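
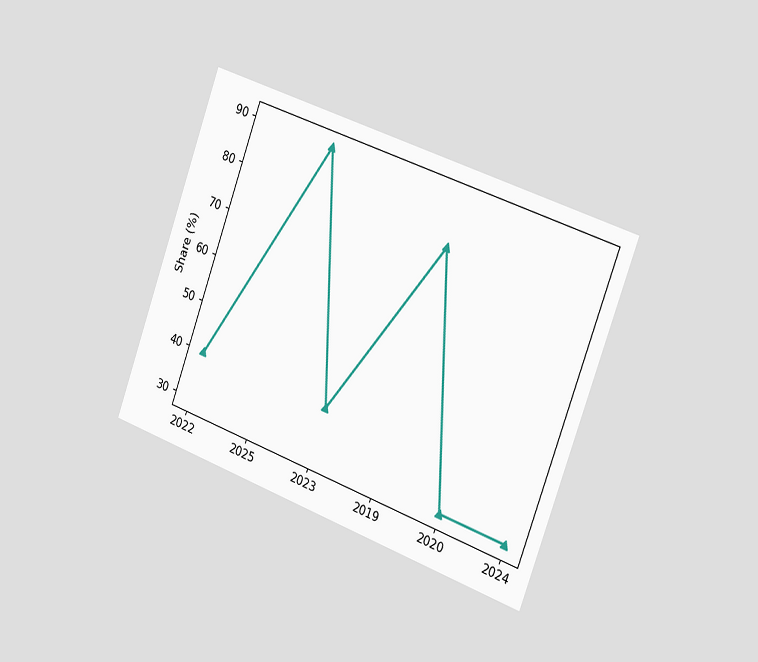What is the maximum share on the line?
90%

The chart is tilted about 20° clockwise and viewed slightly from the right. The highest point is at 2025, and reading across to the y-axis gives 90%.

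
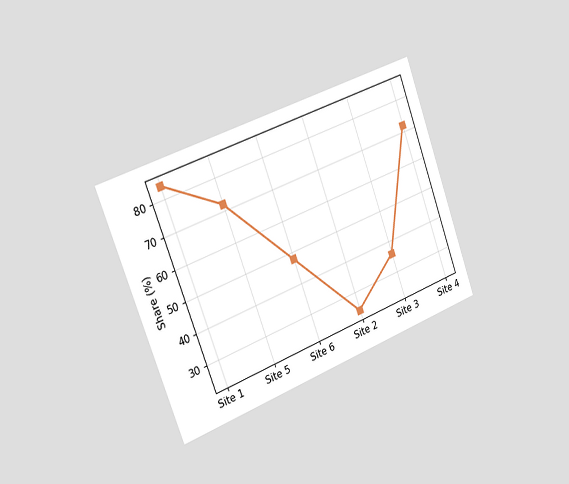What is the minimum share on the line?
24%

The chart is tilted about 21° counter-clockwise and viewed slightly from the left. The lowest point is at Site 2, and reading across to the y-axis gives 24%.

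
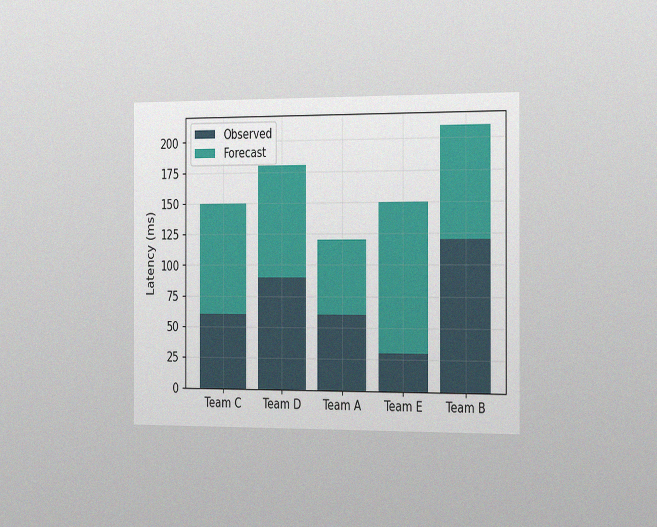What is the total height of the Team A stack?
120ms

The chart is viewed slightly from the right, with some photo noise. The Team A stack's top reaches 120ms on the y-axis.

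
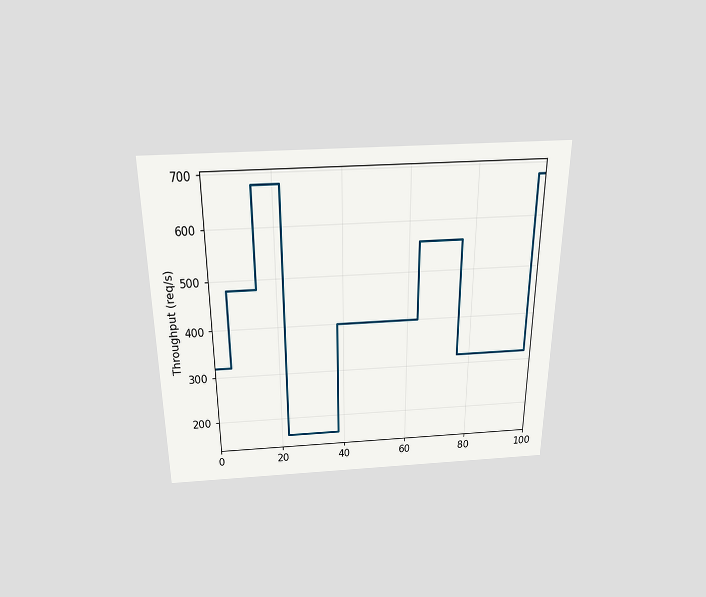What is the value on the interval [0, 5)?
320req/s

The chart is viewed slightly from above. On [0, 5) the step sits at 320req/s.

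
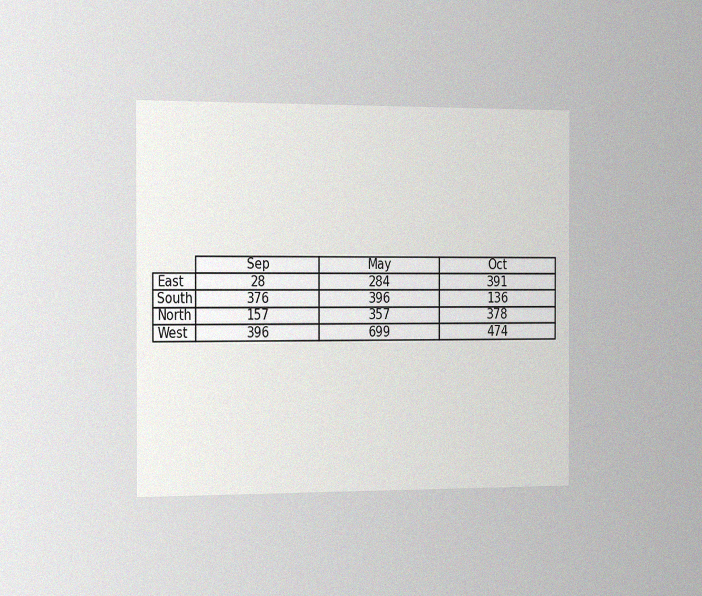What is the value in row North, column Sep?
The chart is viewed slightly from the left, with some photo noise. The (North, Sep) cell reads 157.

157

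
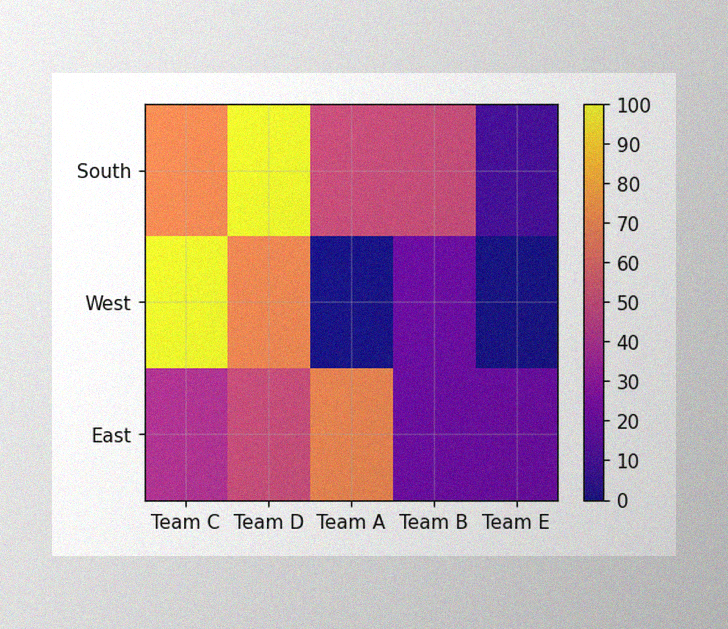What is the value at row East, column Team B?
The image has some photo noise and uneven lighting. Matching cell (East, Team B) against the colorbar gives 20.

20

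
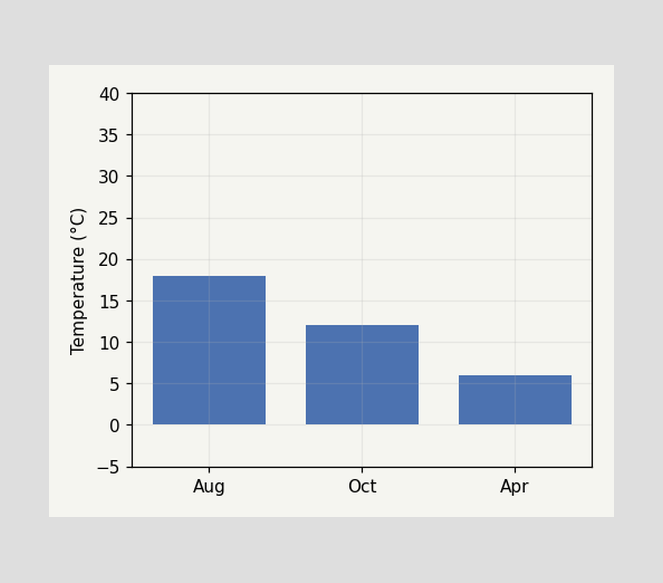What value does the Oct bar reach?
12°C

Reading along the chart's y-axis, the Oct bar reaches 12°C.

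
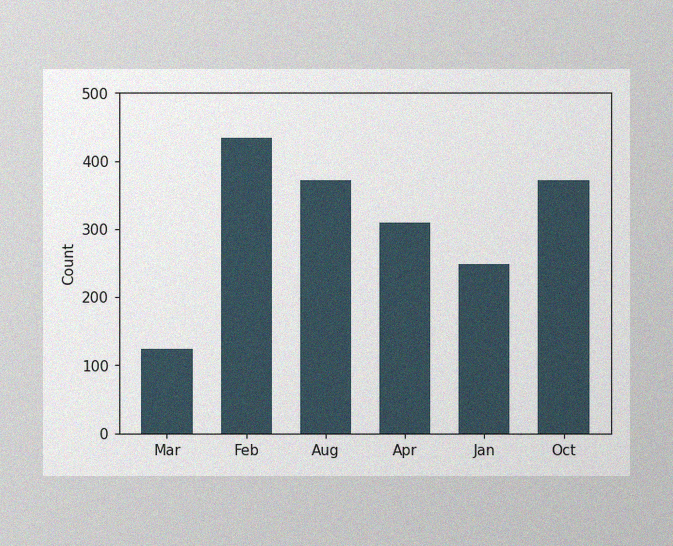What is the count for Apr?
The image has some photo noise and uneven lighting. Reading along the chart's y-axis, the Apr bar reaches 310.

310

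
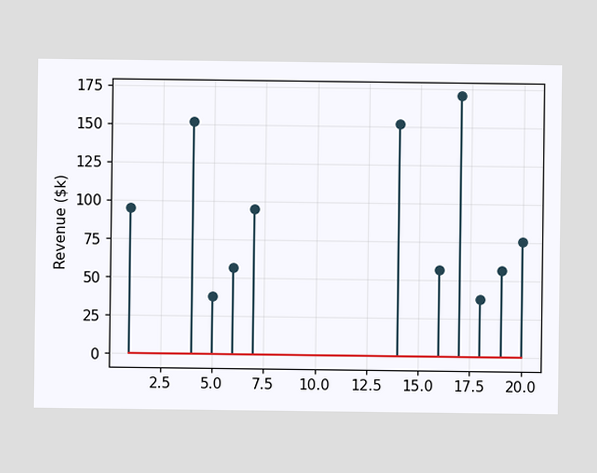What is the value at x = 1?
The stem at x=1 reaches $95k.

$95k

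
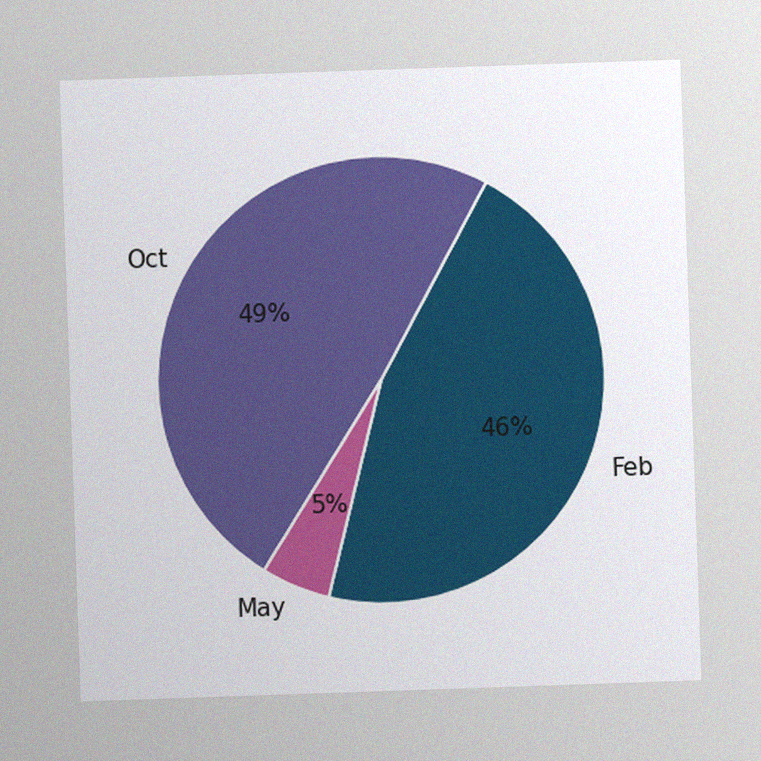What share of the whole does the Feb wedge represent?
46%

The image has some photo noise and uneven lighting. The Feb slice takes up 46% of the pie.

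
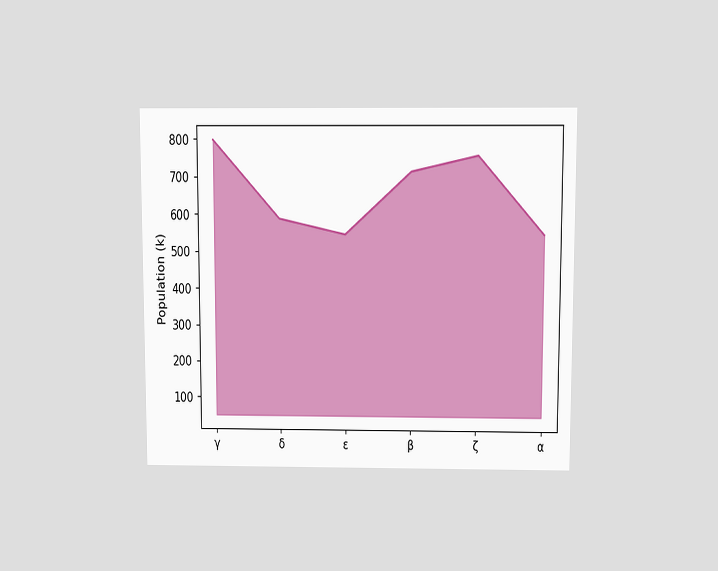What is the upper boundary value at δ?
The chart is viewed slightly from above. At δ the upper boundary is at 588k.

588k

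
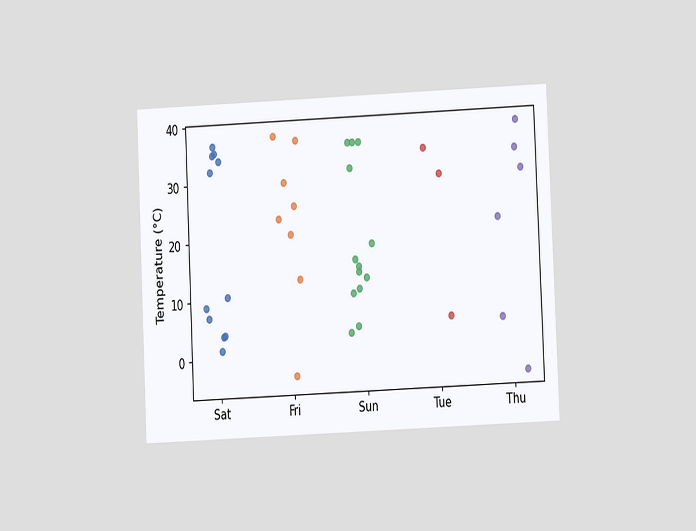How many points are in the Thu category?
6

The chart is tilted about 3° counter-clockwise and viewed at a slight angle. Counting the markers in the Thu column gives 6.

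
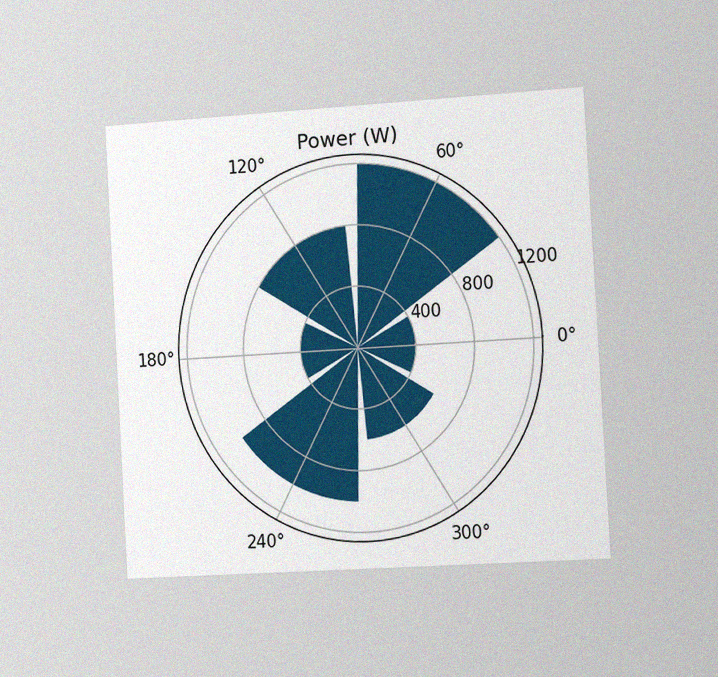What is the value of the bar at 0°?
400W

The chart is tilted about 3° counter-clockwise and viewed slightly from the right, with some photo noise. The bar at 0° reaches 400W on the radial axis.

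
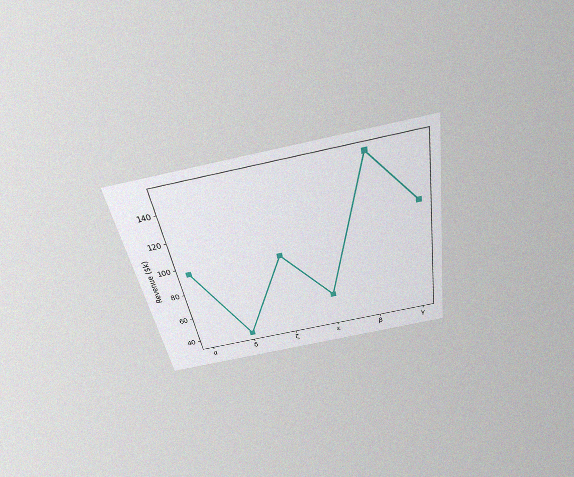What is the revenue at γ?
$114k

The chart is tilted about 10° counter-clockwise and viewed slightly from above, with some photo noise. At γ, the line is at $114k.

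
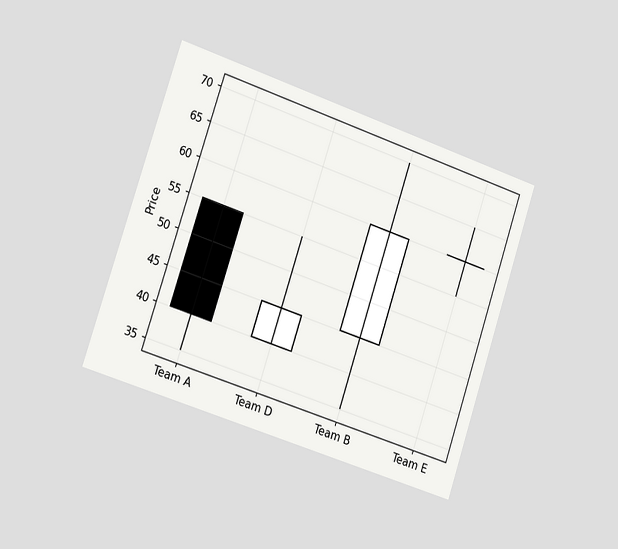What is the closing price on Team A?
40

The chart is tilted about 18° clockwise and viewed slightly from the left. The Team A candle closes at 40.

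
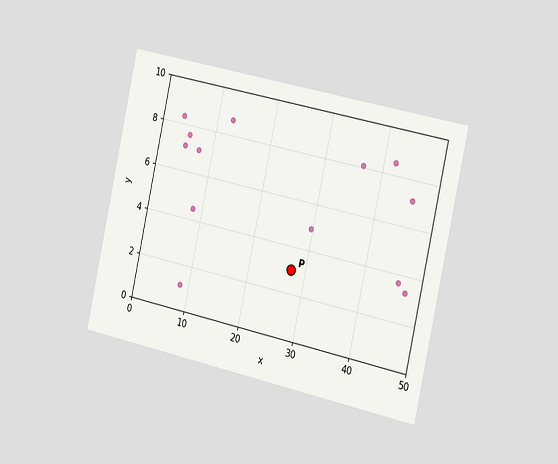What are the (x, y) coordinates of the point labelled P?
(27.5, 3)

The chart is tilted about 12° clockwise and viewed slightly from the right. Following the gridlines from P to each axis, P sits at (27.5, 3).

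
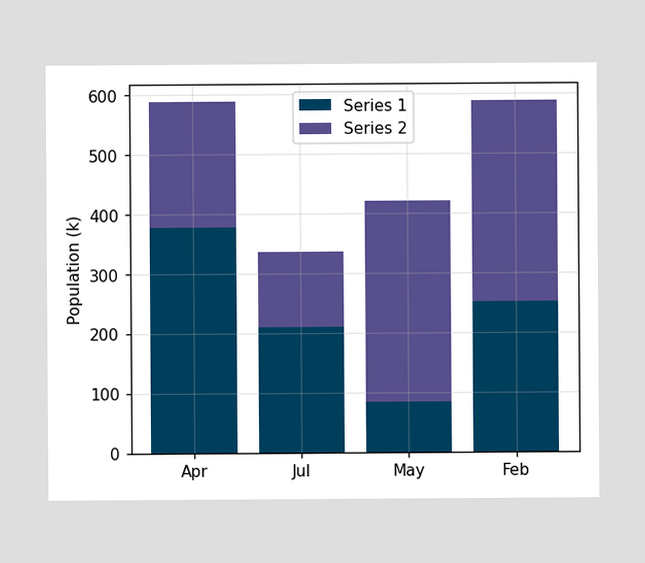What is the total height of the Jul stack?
336k

The Jul stack's top reaches 336k on the y-axis.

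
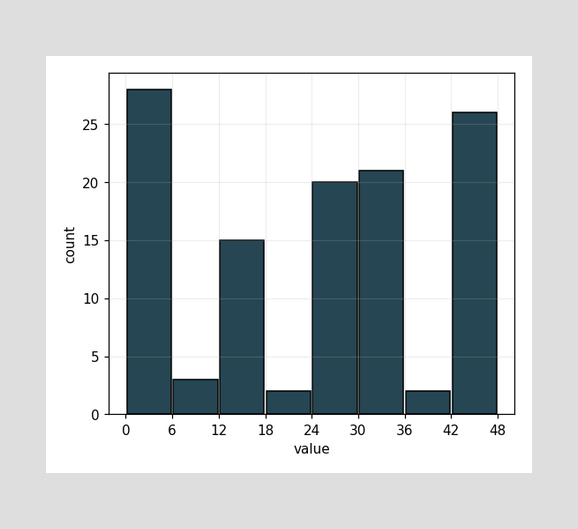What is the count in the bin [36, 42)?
2

The [36, 42) bin has height 2.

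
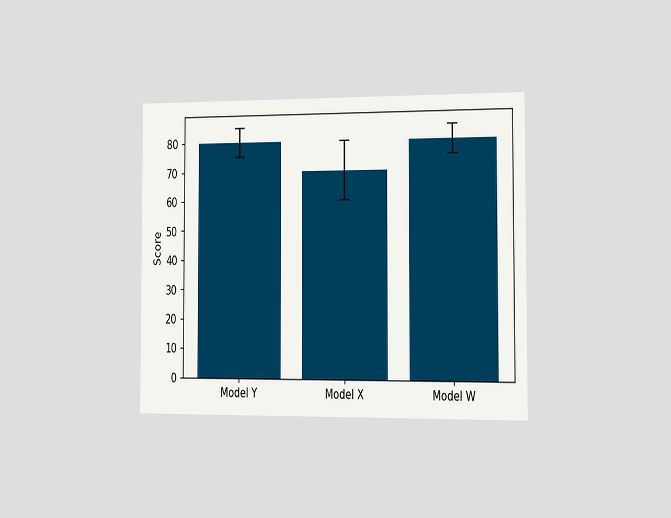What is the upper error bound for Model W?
The chart is viewed slightly from the right. The Model W bar's upper whisker reaches 85.

85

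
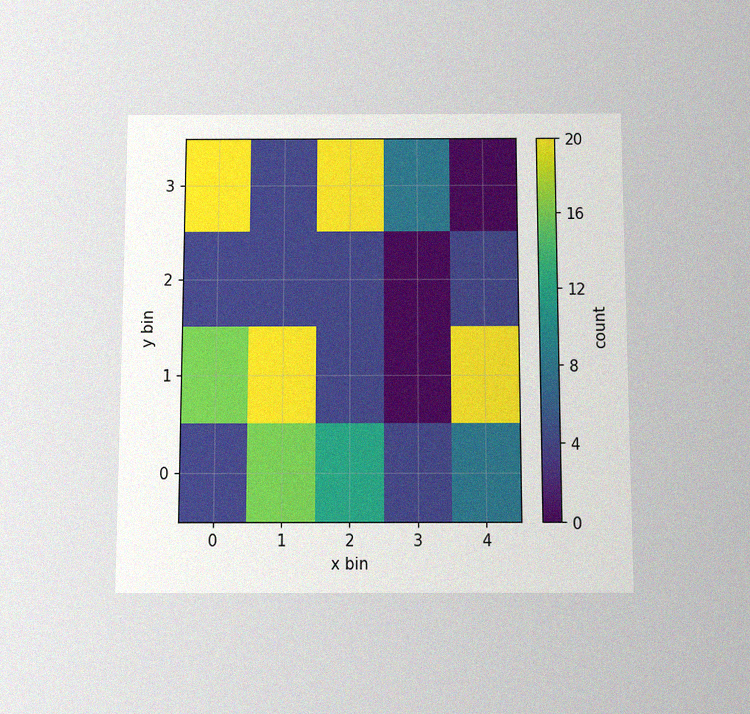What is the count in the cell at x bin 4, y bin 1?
20

The chart is viewed slightly from below, with some photo noise. Matching the cell (4, 1) against the colorbar gives 20.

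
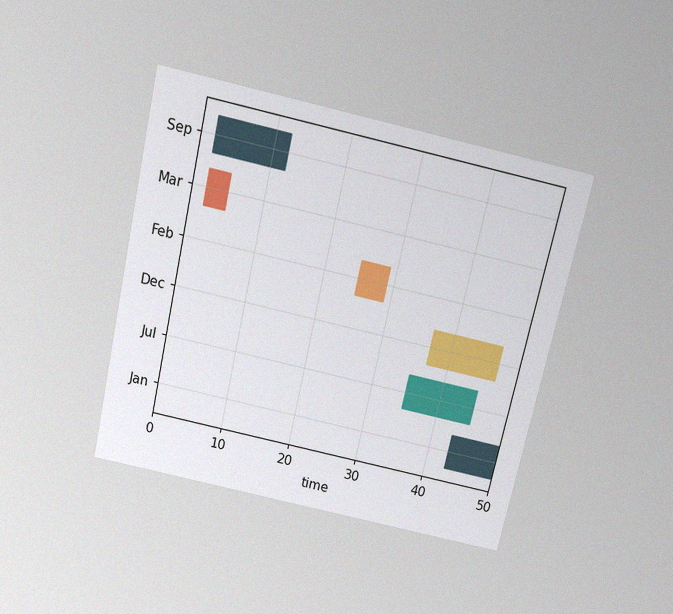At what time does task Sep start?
The chart is tilted about 13° clockwise and viewed slightly from above, with some photo noise. The Sep bar begins at t=2.

2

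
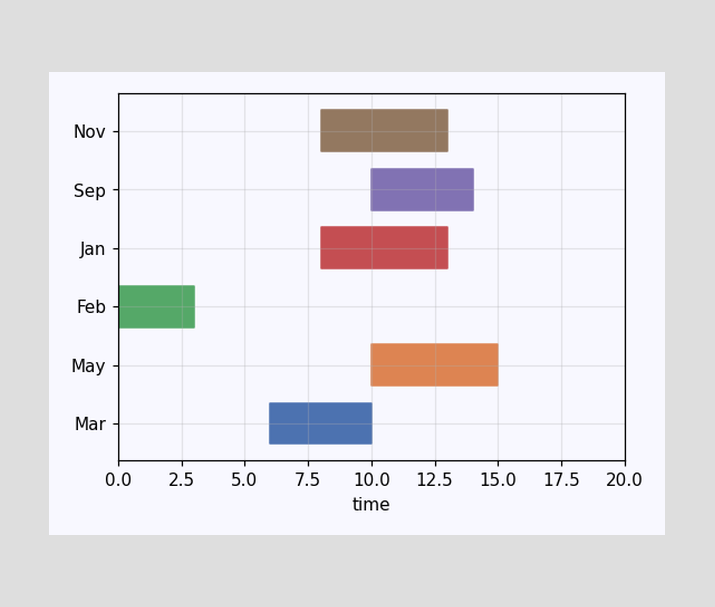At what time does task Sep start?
The Sep bar begins at t=10.

10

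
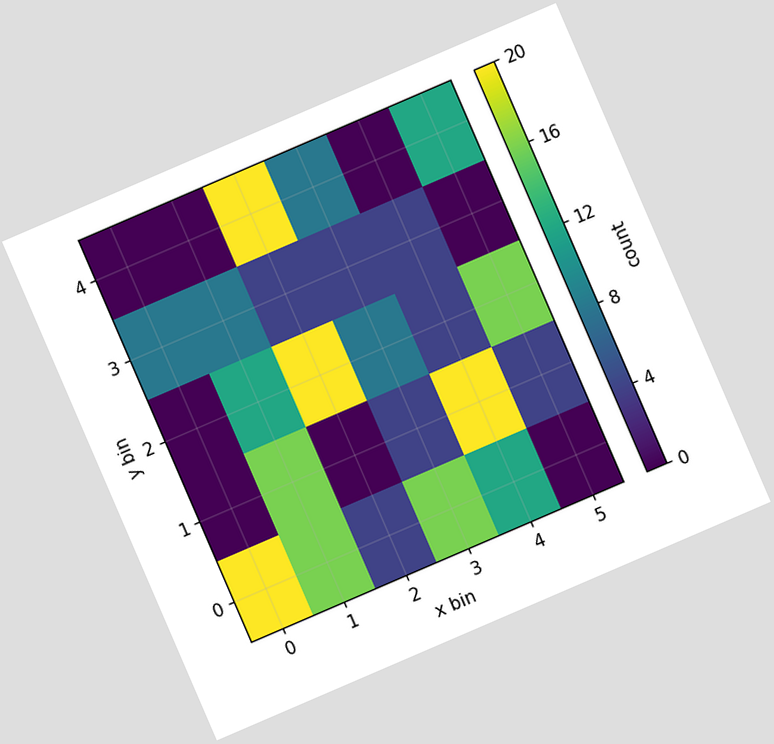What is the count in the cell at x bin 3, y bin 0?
The chart is tilted about 23° counter-clockwise. Matching the cell (3, 0) against the colorbar gives 16.

16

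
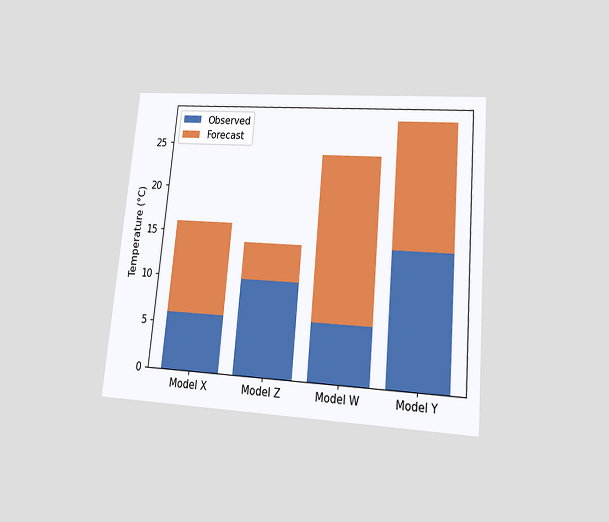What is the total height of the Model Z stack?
14°C

The chart is tilted about 5° clockwise and viewed at a slight angle. The Model Z stack's top reaches 14°C on the y-axis.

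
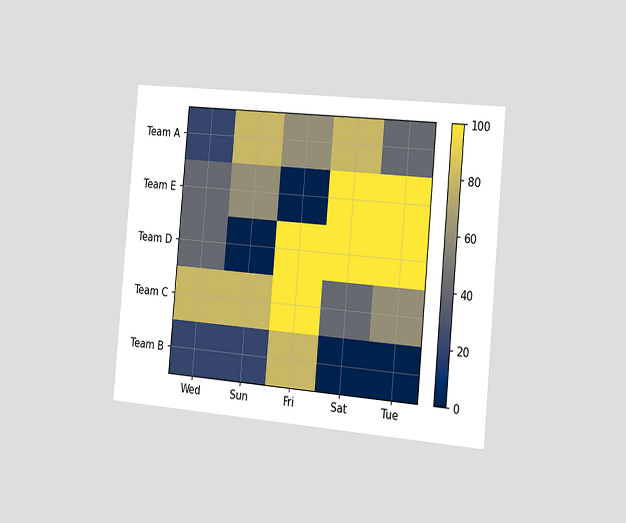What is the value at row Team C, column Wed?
The chart is tilted about 5° clockwise and viewed slightly from the right. Matching cell (Team C, Wed) against the colorbar gives 80.

80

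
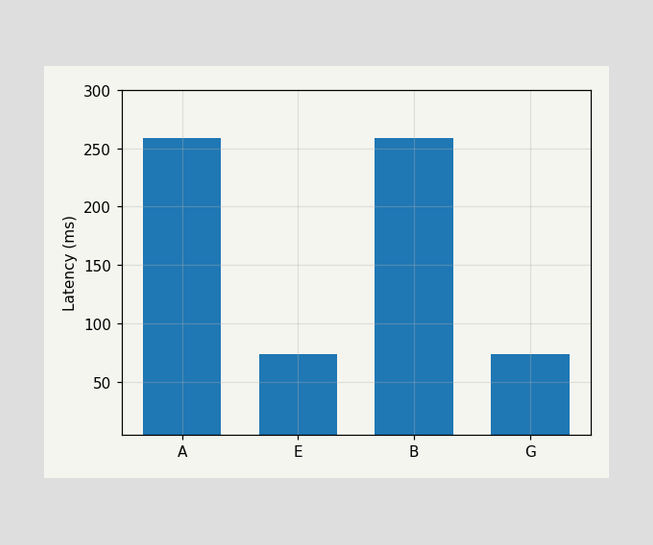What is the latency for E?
74ms

Reading along the chart's y-axis, the E bar reaches 74ms.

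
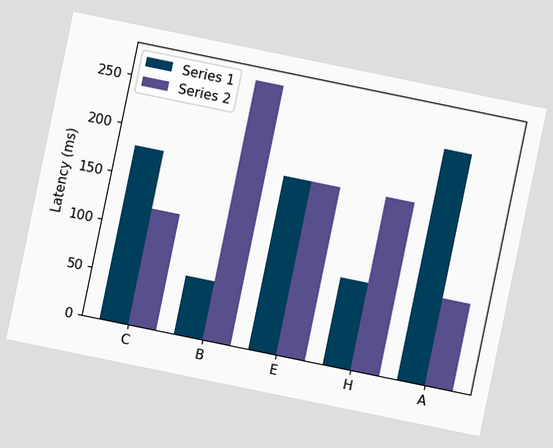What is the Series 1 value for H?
90ms

The chart is tilted about 12° clockwise. The Series 1 bar at H reaches 90ms on the y-axis.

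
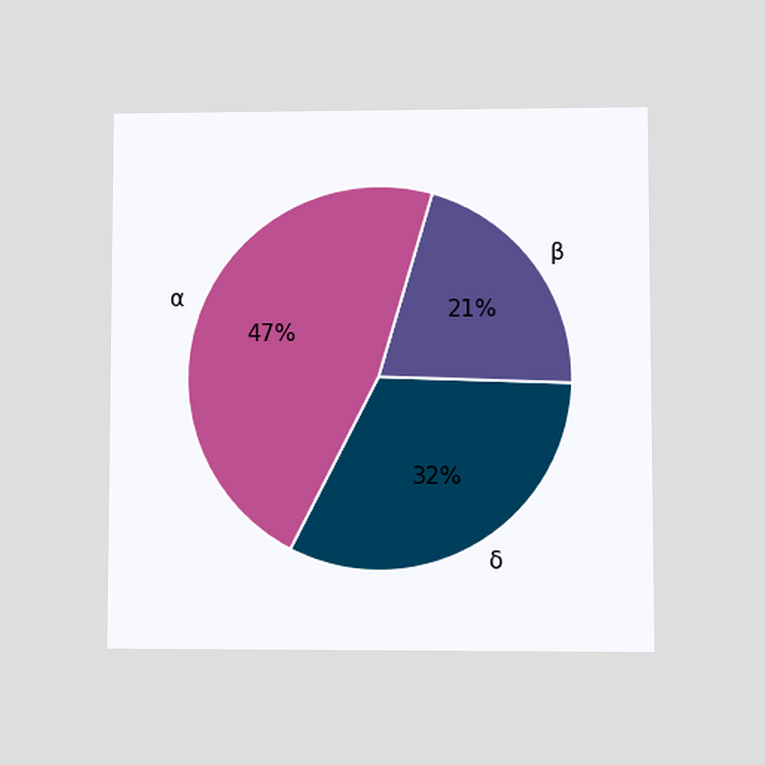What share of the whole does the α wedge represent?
The chart is viewed at a slight angle. The α slice takes up 47% of the pie.

47%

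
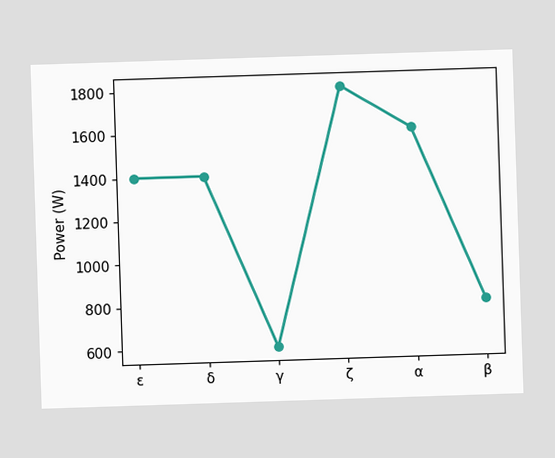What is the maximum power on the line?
The highest point is at ζ, and reading across to the y-axis gives 1800W.

1800W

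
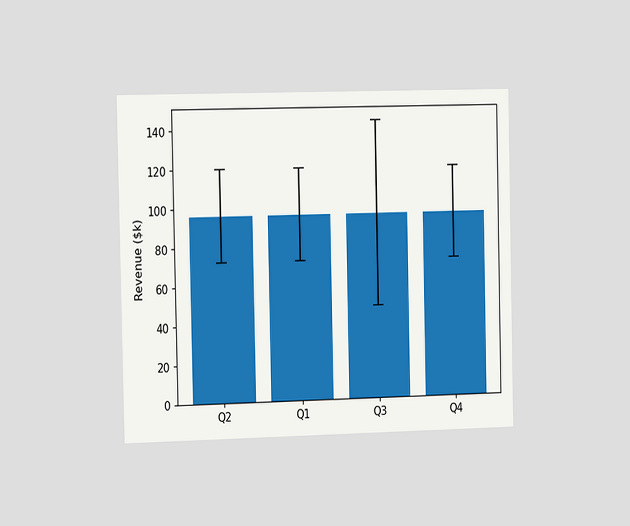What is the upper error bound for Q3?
The chart is viewed slightly from the left. The Q3 bar's upper whisker reaches $144k.

$144k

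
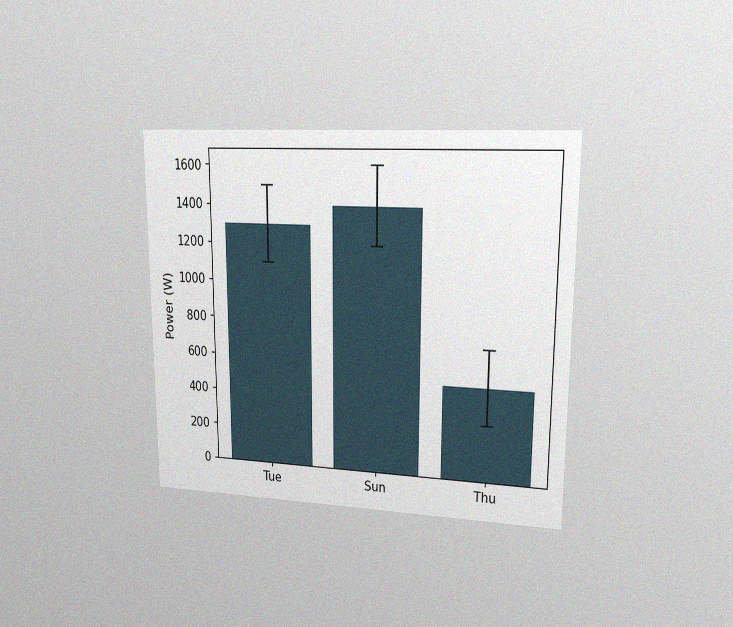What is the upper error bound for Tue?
1500W

The chart is viewed at a slight angle, with some photo noise. The Tue bar's upper whisker reaches 1500W.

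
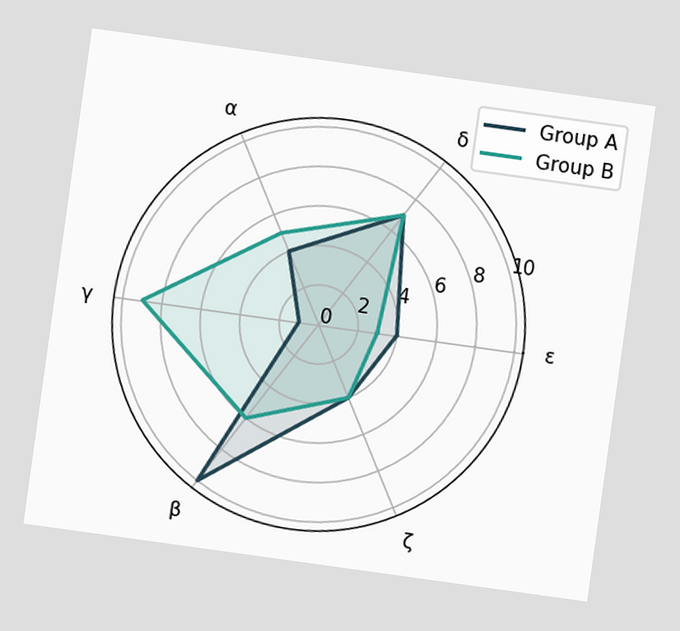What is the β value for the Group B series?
6

The chart is tilted about 8° clockwise. On the β axis, Group B reaches 6.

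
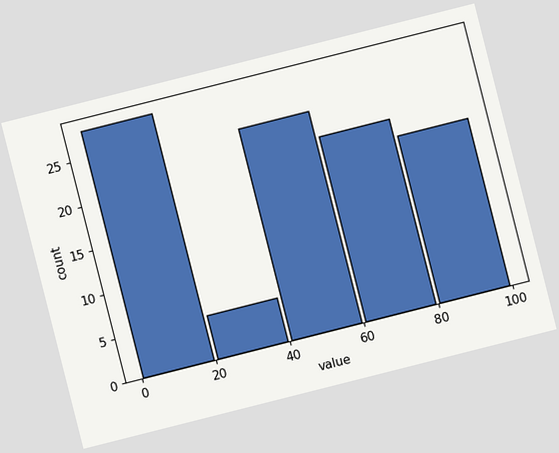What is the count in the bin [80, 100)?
The chart is tilted about 14° counter-clockwise. The [80, 100) bin has height 19.

19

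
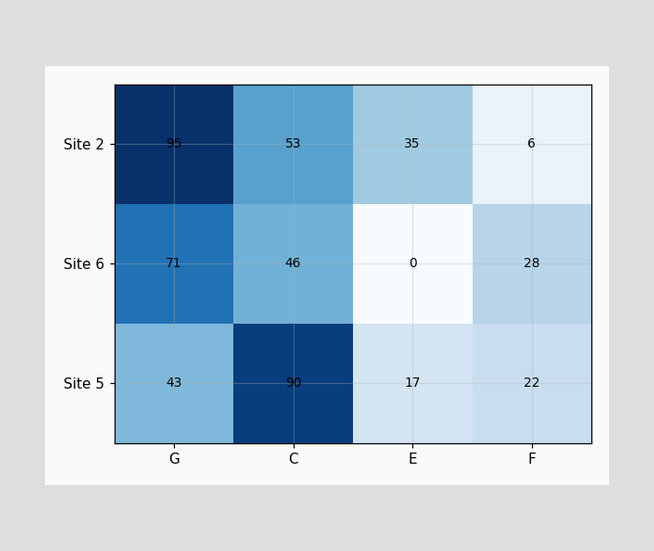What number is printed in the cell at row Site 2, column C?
53

The (Site 2, C) cell reads 53.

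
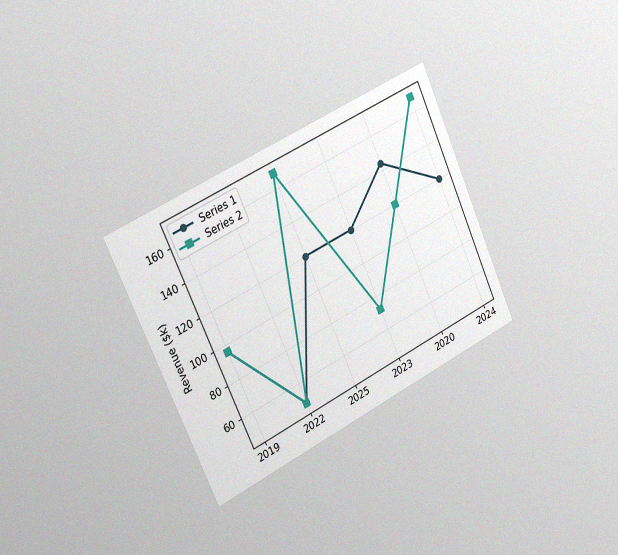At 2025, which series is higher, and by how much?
The chart is tilted about 24° counter-clockwise and viewed slightly from the left, with some photo noise. At 2025, Series 2 sits above the other line by $48k.

Series 2, by $48k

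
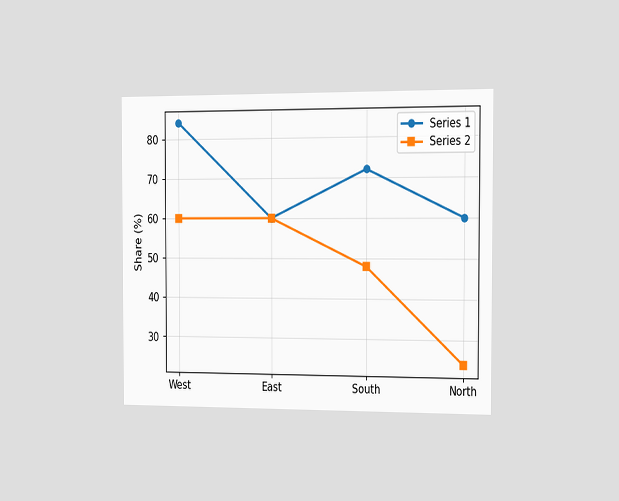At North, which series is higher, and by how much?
The chart is viewed slightly from the right. At North, Series 1 sits above the other line by 36%.

Series 1, by 36%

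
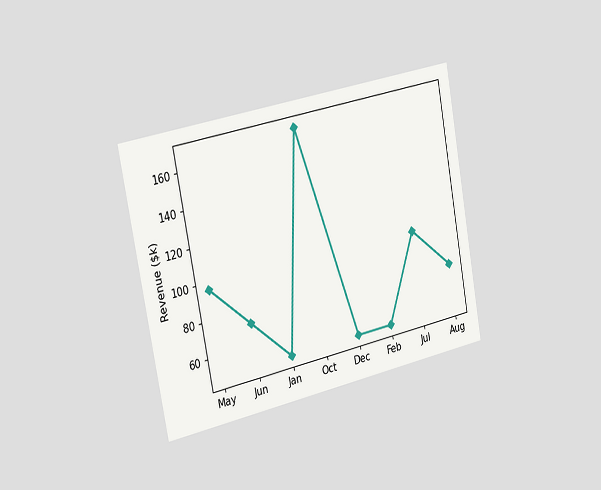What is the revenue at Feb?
The chart is tilted about 11° counter-clockwise and viewed slightly from the left. At Feb, the line is at $48k.

$48k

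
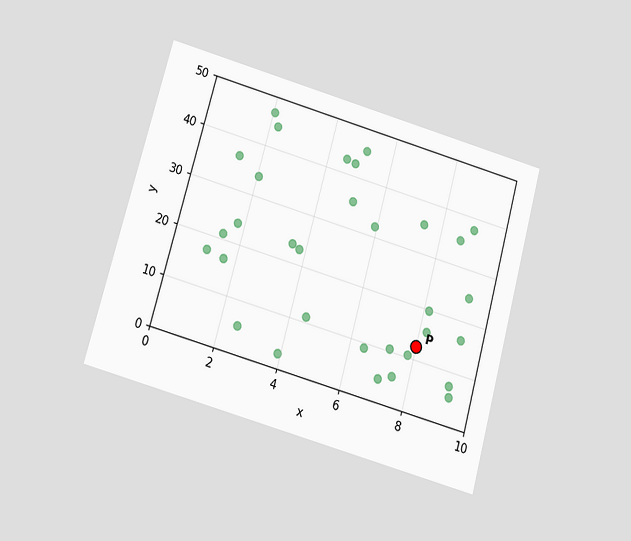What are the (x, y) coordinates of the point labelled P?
(8, 12.5)

The chart is tilted about 15° clockwise and viewed slightly from below. Following the gridlines from P to each axis, P sits at (8, 12.5).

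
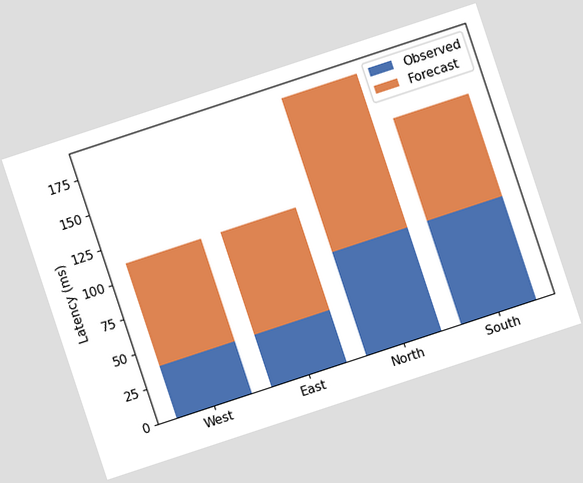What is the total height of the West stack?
The chart is tilted about 18° counter-clockwise. The West stack's top reaches 111ms on the y-axis.

111ms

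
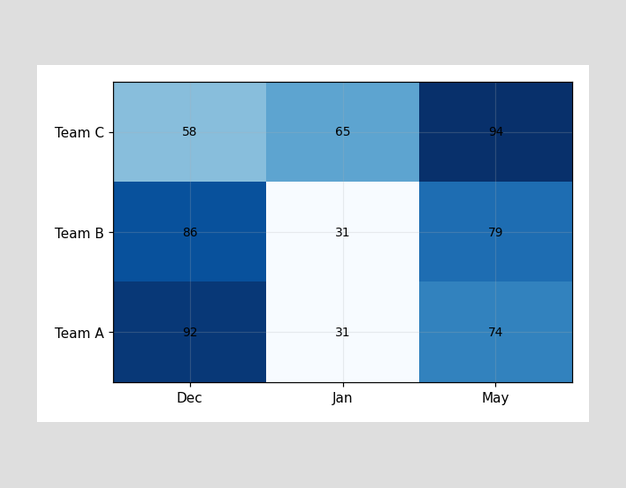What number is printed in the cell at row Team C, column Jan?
The (Team C, Jan) cell reads 65.

65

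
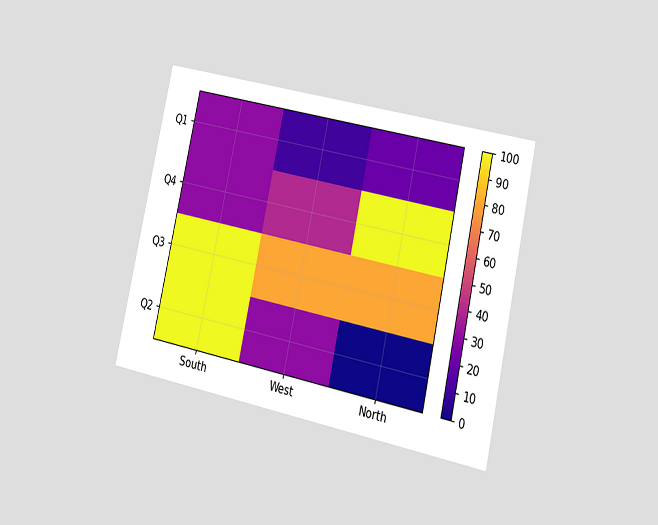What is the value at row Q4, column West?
The chart is tilted about 12° clockwise and viewed slightly from the right. Matching cell (Q4, West) against the colorbar gives 40.

40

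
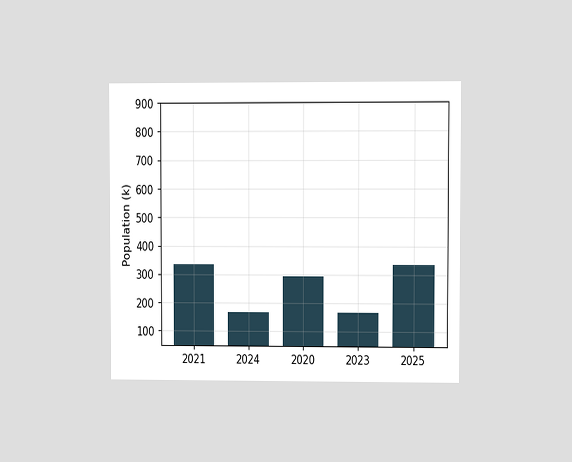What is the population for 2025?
The chart is viewed at a slight angle. Reading along the chart's y-axis, the 2025 bar reaches 336k.

336k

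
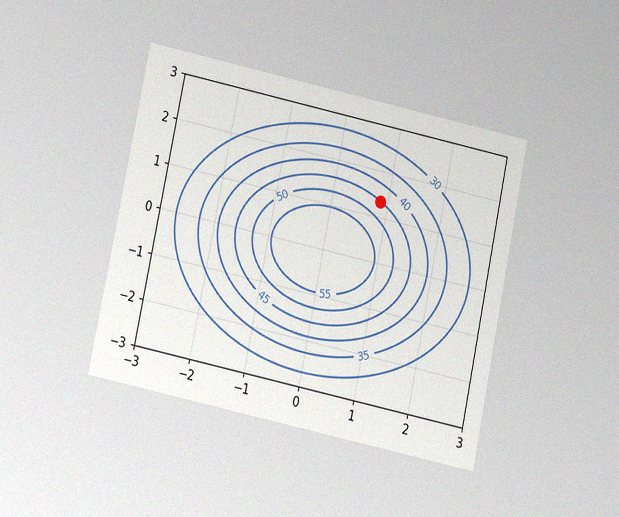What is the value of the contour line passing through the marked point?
45

The chart is tilted about 12° clockwise and viewed at a slight angle, with some photo noise. The marked point sits on the contour labelled 45.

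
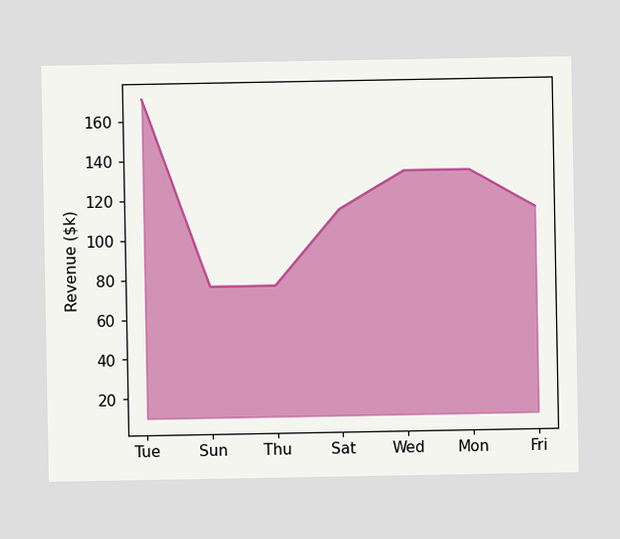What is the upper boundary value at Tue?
At Tue the upper boundary is at $171k.

$171k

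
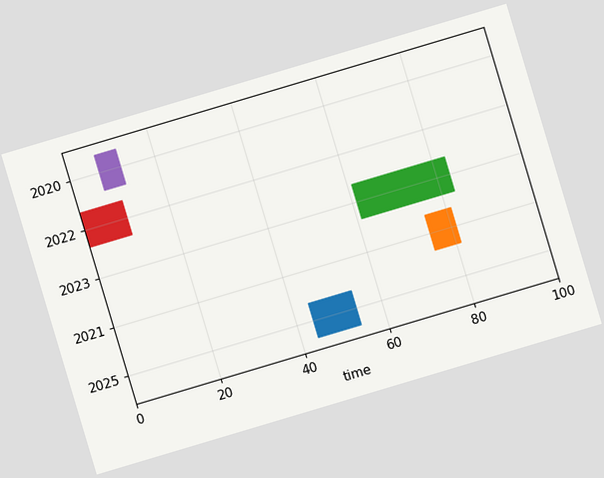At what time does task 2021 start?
The chart is tilted about 17° counter-clockwise. The 2021 bar begins at t=75.

75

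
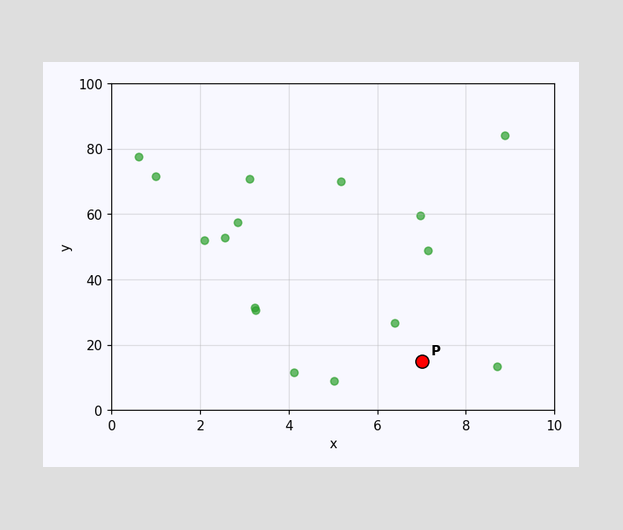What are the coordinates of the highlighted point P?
(7, 15)

Following the gridlines from P to each axis, P sits at (7, 15).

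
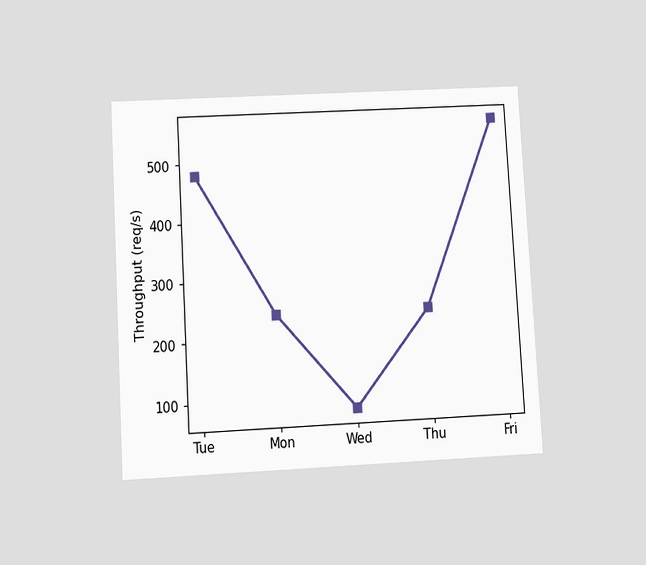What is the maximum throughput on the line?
560req/s

The chart is tilted about 3° counter-clockwise and viewed slightly from below. The highest point is at Fri, and reading across to the y-axis gives 560req/s.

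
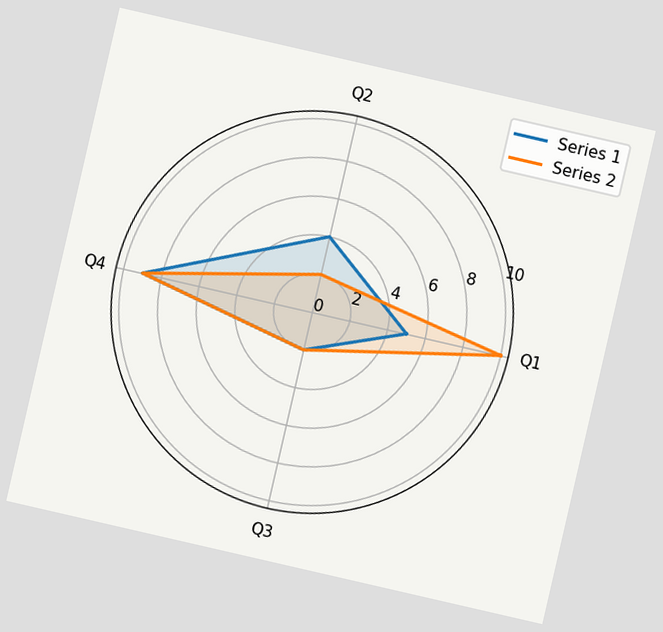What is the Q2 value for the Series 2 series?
2

The chart is tilted about 13° clockwise. On the Q2 axis, Series 2 reaches 2.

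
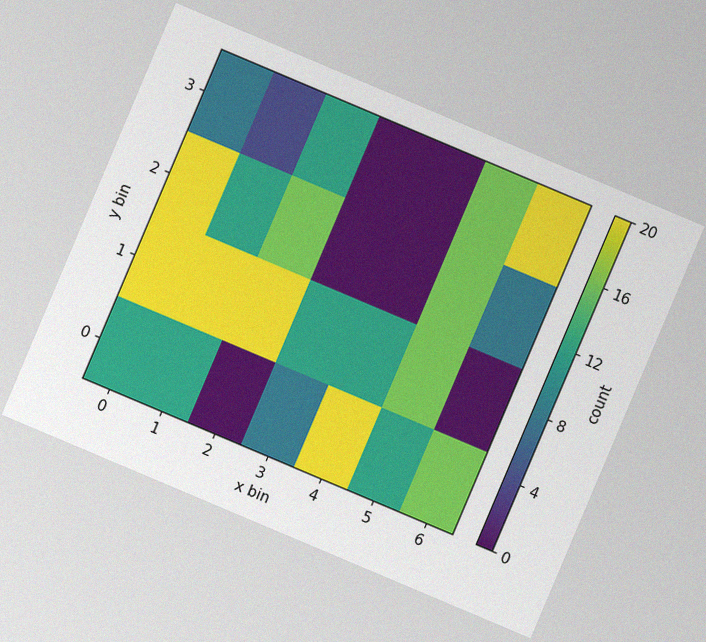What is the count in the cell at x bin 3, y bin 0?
8

The chart is tilted about 23° clockwise, with some photo noise. Matching the cell (3, 0) against the colorbar gives 8.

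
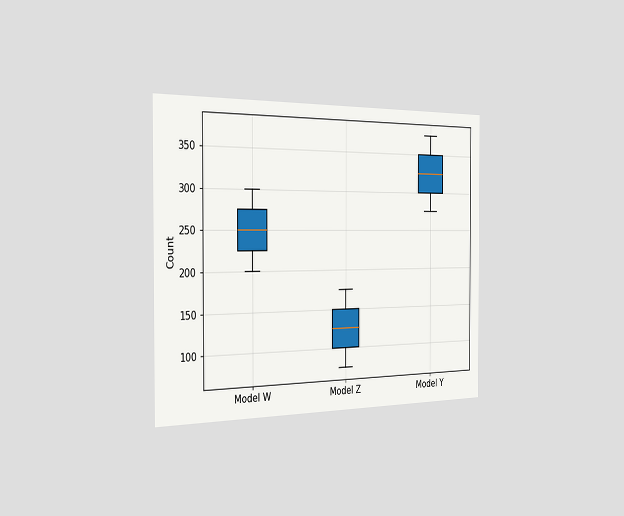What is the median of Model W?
250

The chart is viewed slightly from the left. The median line in the Model W box sits at 250.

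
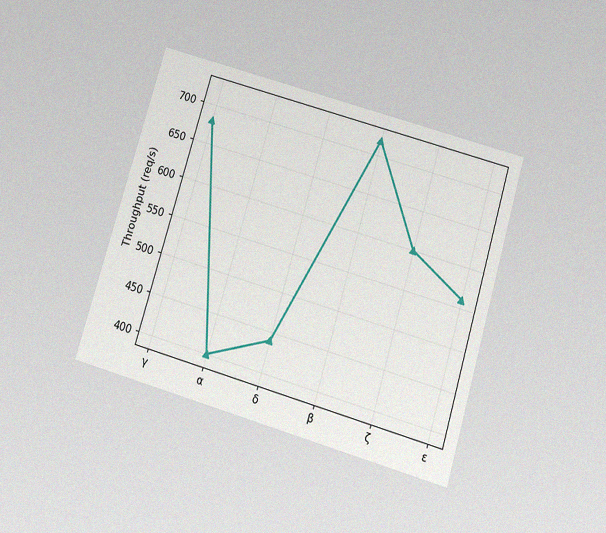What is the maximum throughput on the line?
720req/s

The chart is tilted about 16° clockwise and viewed slightly from below, with some photo noise. The highest point is at β, and reading across to the y-axis gives 720req/s.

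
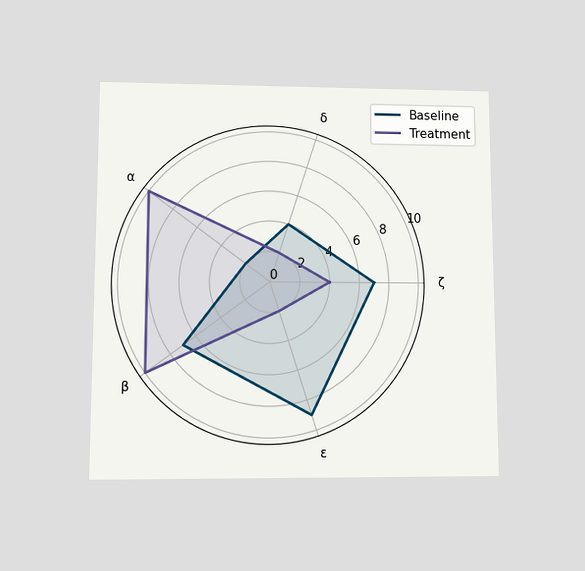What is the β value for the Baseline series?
The chart is viewed at a slight angle. On the β axis, Baseline reaches 7.

7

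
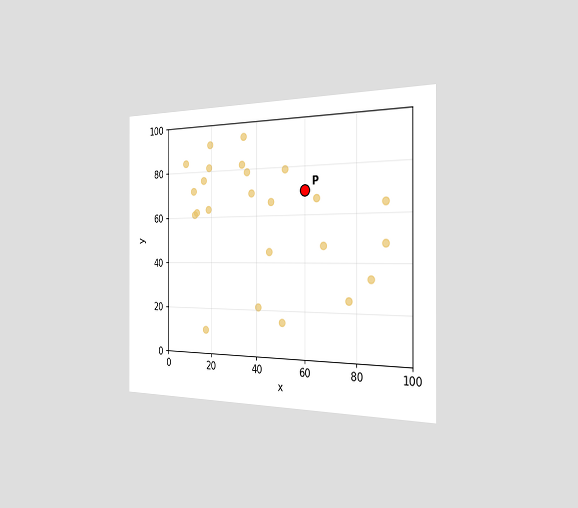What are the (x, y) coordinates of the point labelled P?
The chart is viewed slightly from the right. Following the gridlines from P to each axis, P sits at (60, 70).

(60, 70)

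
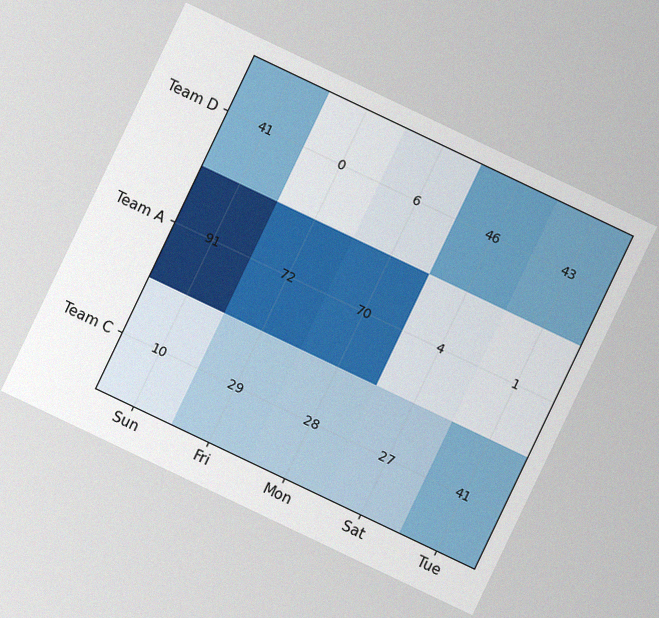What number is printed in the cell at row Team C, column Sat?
27

The chart is tilted about 25° clockwise, with some photo noise. The (Team C, Sat) cell reads 27.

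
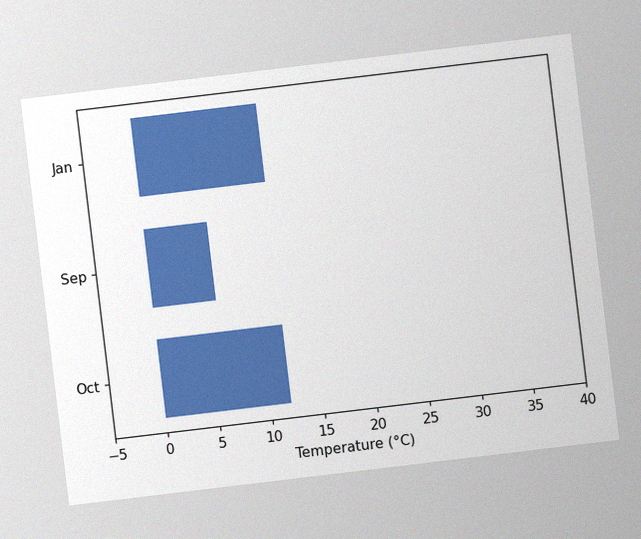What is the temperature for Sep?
The chart is tilted about 7° counter-clockwise, with some photo noise. Reading along the chart's x-axis, the Sep bar reaches 6°C.

6°C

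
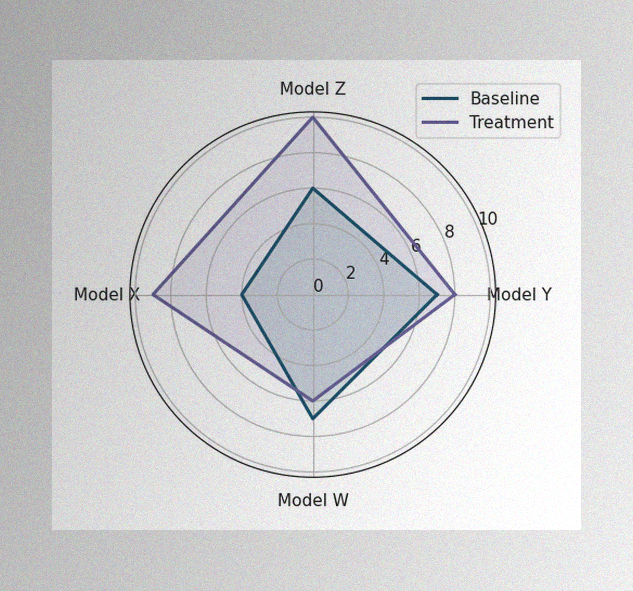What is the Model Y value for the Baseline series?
7

The image has some photo noise and uneven lighting. On the Model Y axis, Baseline reaches 7.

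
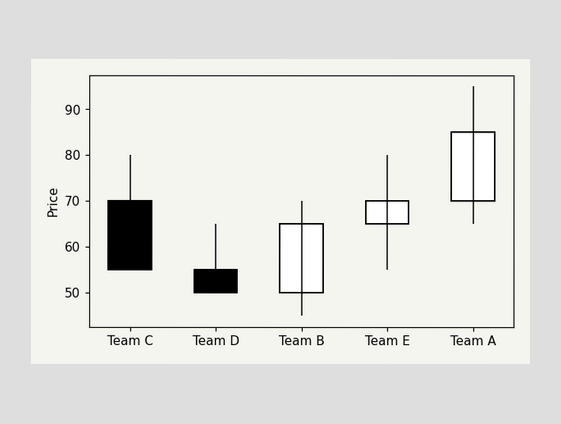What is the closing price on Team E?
The Team E candle closes at 70.

70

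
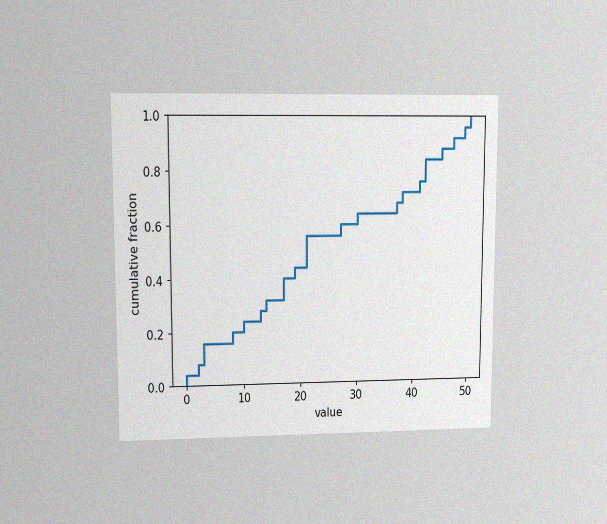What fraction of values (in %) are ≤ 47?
The chart is viewed at a slight angle, with some photo noise. At x=47 the ECDF step is at 92%.

92%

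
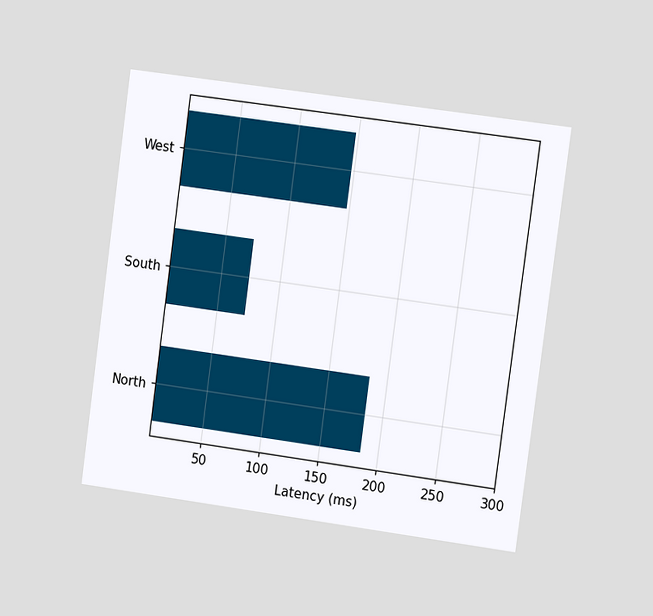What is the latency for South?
74ms

The chart is tilted about 8° clockwise and viewed slightly from the right. Reading along the chart's x-axis, the South bar reaches 74ms.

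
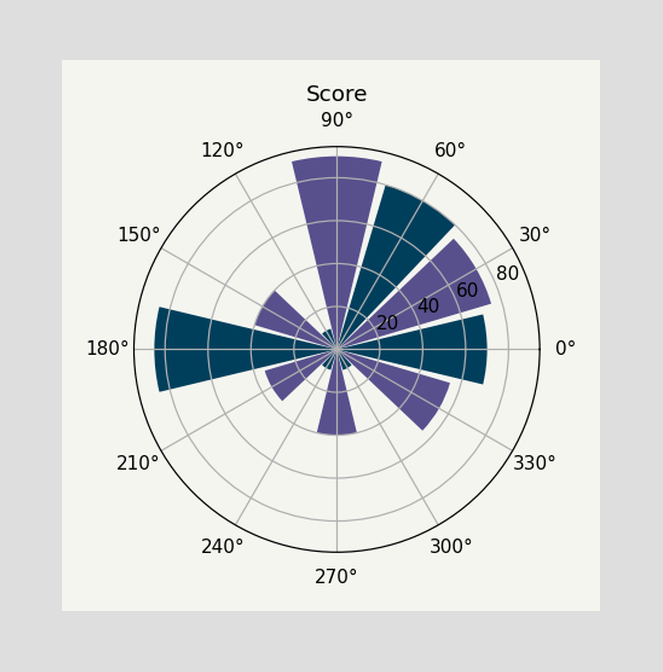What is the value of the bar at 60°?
80

The bar at 60° reaches 80 on the radial axis.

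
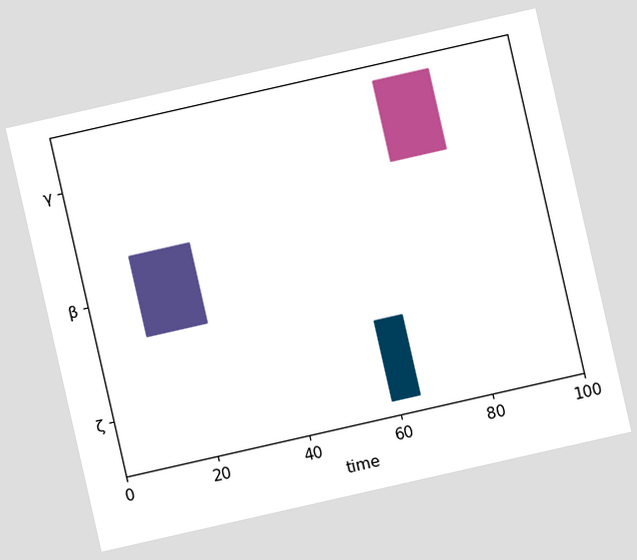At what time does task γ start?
The chart is tilted about 13° counter-clockwise. The γ bar begins at t=70.

70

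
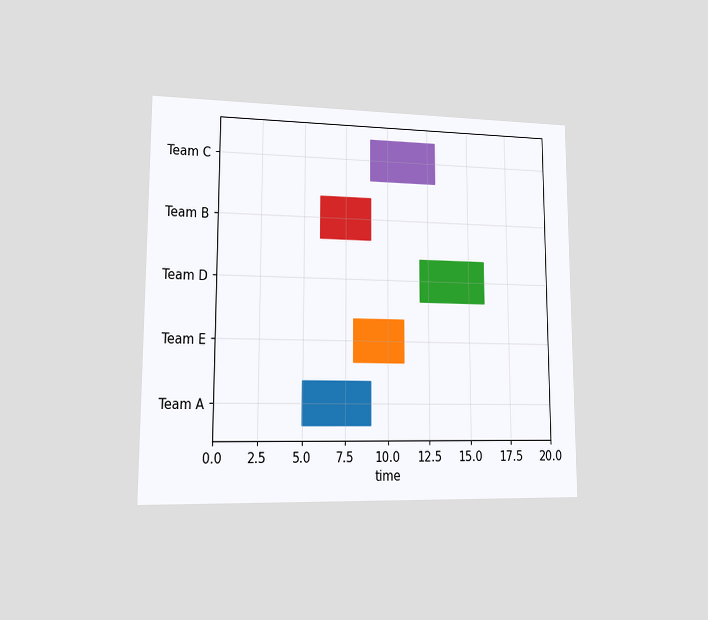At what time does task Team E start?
8

The chart is viewed at a slight angle. The Team E bar begins at t=8.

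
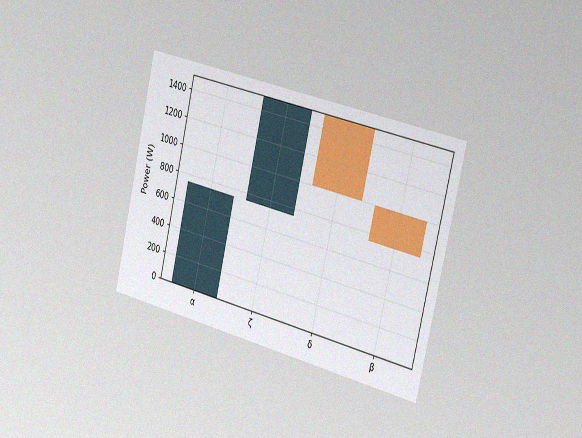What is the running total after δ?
The chart is tilted about 13° clockwise and viewed slightly from the right, with some photo noise. After δ the running total reaches 1000W.

1000W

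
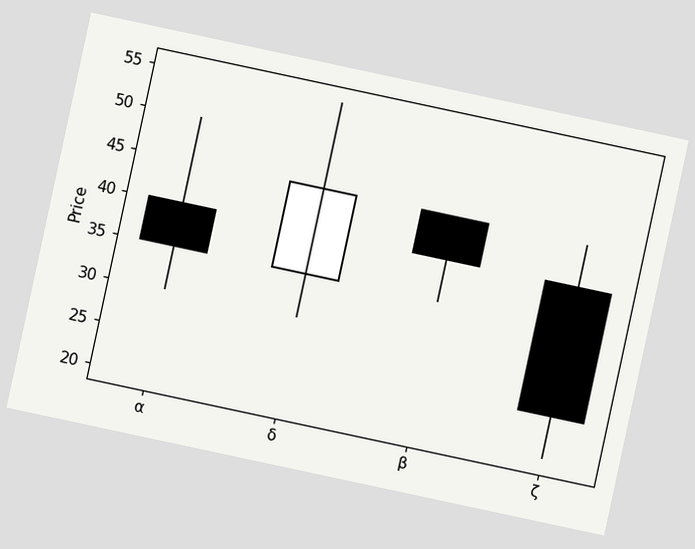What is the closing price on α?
The chart is tilted about 12° clockwise. The α candle closes at 35.

35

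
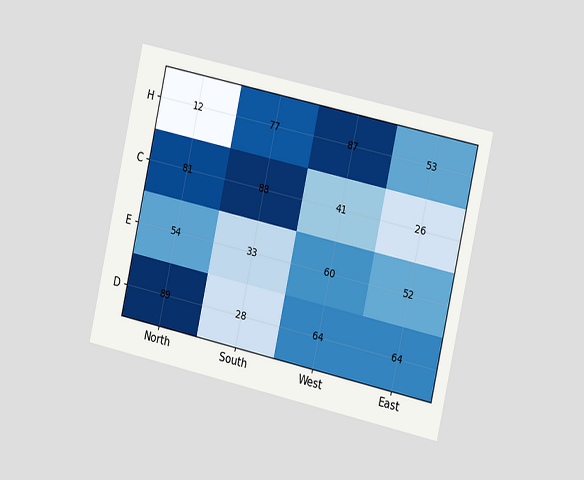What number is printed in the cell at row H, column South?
77

The chart is tilted about 12° clockwise and viewed slightly from the right. The (H, South) cell reads 77.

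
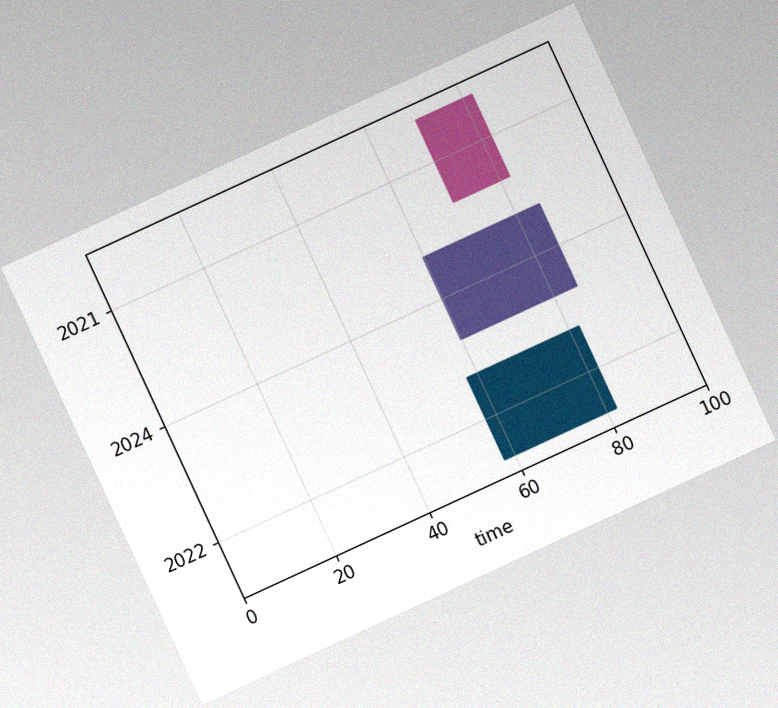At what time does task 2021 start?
The chart is tilted about 25° counter-clockwise, with some photo noise. The 2021 bar begins at t=70.

70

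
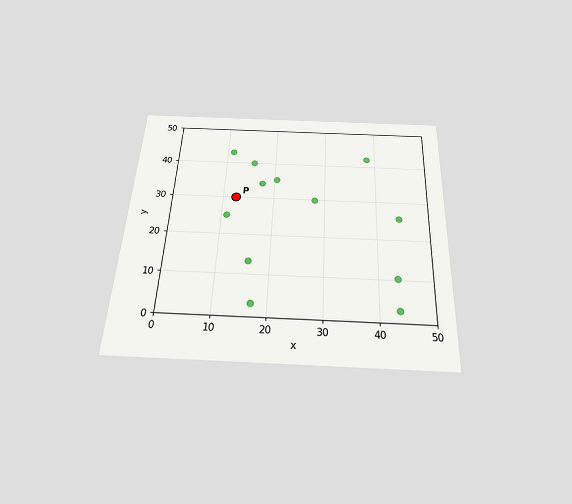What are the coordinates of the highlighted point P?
The chart is tilted about 3° clockwise and viewed slightly from below. Following the gridlines from P to each axis, P sits at (12.5, 30).

(12.5, 30)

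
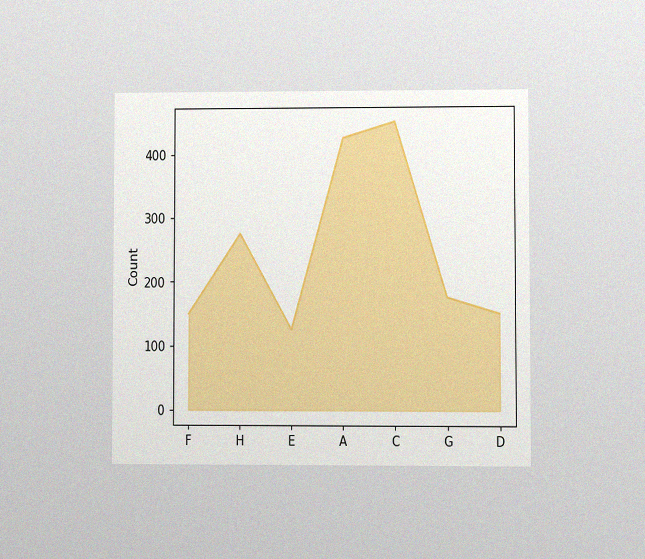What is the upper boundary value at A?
425

The chart is viewed at a slight angle, with some photo noise. At A the upper boundary is at 425.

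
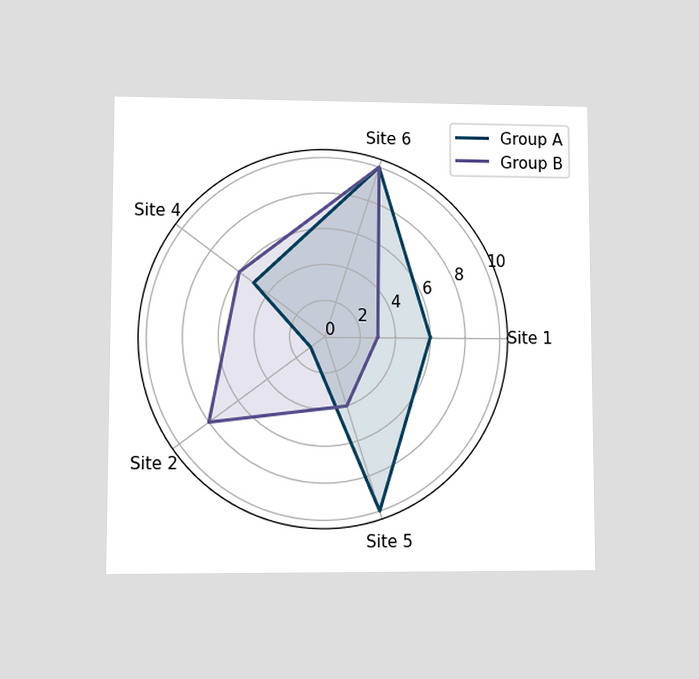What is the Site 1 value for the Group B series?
The chart is viewed at a slight angle. On the Site 1 axis, Group B reaches 3.

3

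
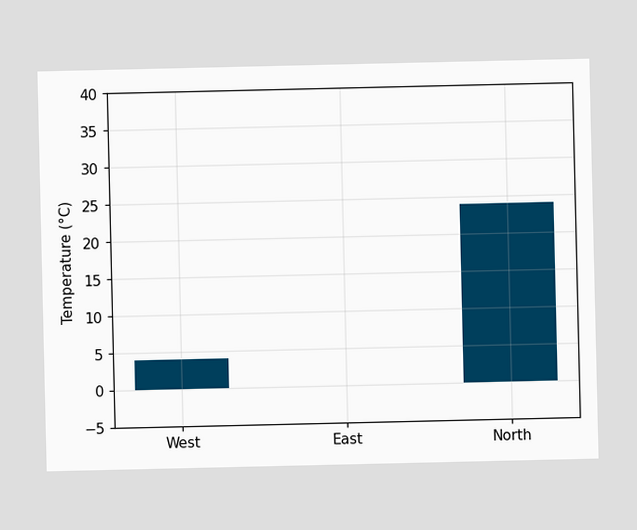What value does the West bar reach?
4°C

Reading along the chart's y-axis, the West bar reaches 4°C.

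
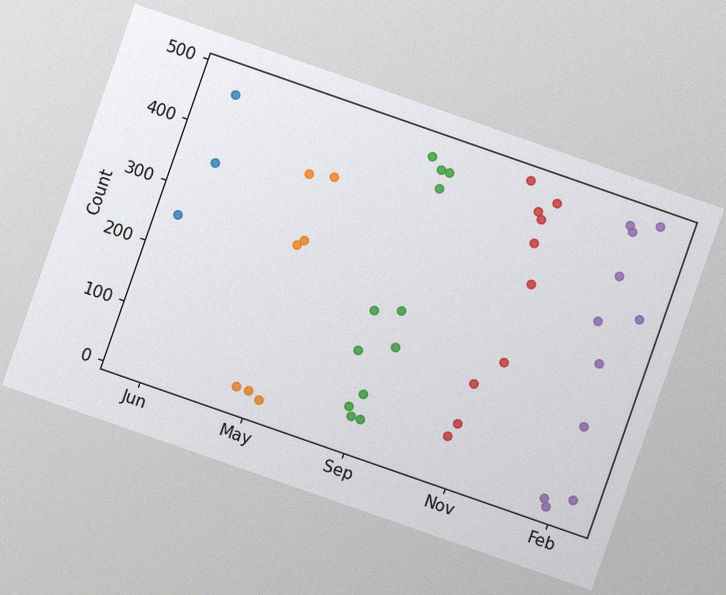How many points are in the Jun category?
The chart is tilted about 19° clockwise, with some photo noise. Counting the markers in the Jun column gives 3.

3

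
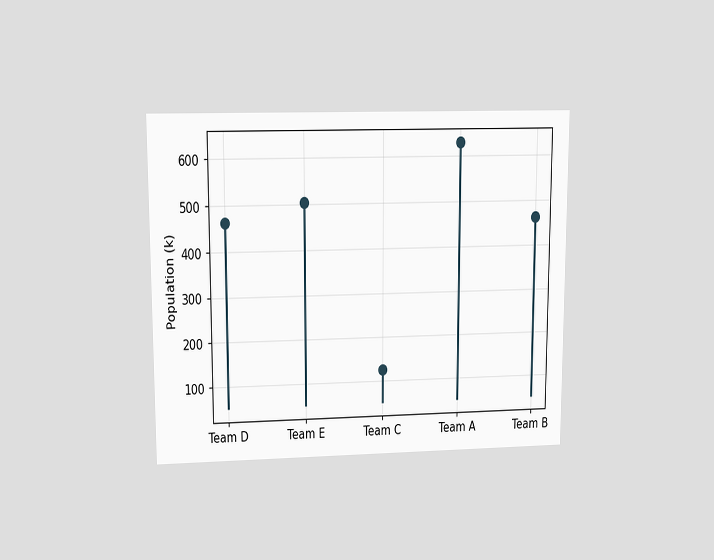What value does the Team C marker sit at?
126k

The chart is viewed at a slight angle. The Team C marker sits at 126k.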